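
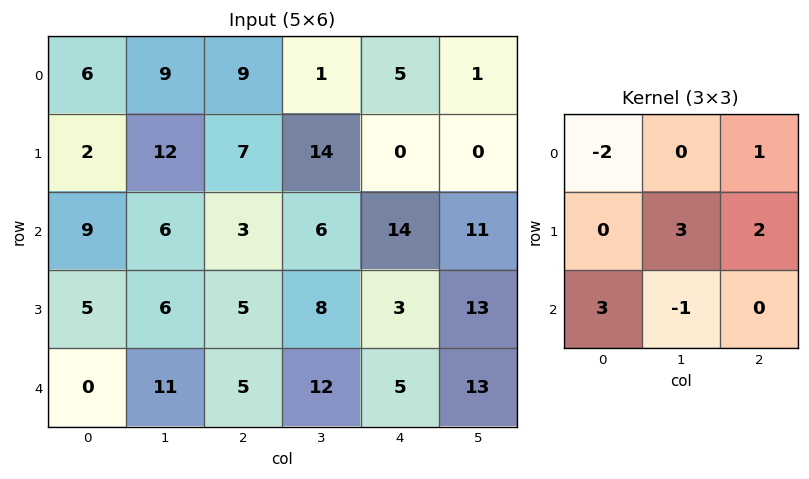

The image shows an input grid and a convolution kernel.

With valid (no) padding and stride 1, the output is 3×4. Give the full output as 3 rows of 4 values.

68 47 32 3
36 24 39 57
2 53 41 65

Output[0,0]: The receptive field on the input at this output position is [6 9 9 / 2 12 7 / 9 6 3]. Elementwise product with the kernel and sum: 6·-2 + 9·1 + 12·3 + 7·2 + 9·3 + 6·-1.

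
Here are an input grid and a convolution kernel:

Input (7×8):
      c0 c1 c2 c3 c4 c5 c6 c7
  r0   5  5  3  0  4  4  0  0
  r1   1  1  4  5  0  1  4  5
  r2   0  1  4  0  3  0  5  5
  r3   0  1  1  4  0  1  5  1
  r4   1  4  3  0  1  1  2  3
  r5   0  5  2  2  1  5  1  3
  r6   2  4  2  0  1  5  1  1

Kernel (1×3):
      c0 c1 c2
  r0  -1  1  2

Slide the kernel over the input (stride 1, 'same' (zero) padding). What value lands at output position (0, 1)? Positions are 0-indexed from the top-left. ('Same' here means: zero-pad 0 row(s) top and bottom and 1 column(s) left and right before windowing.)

The receptive field on the zero-padded input at this output position is [5 5 3]. Elementwise product with the kernel and sum: 5·-1 + 5·1 + 3·2.

6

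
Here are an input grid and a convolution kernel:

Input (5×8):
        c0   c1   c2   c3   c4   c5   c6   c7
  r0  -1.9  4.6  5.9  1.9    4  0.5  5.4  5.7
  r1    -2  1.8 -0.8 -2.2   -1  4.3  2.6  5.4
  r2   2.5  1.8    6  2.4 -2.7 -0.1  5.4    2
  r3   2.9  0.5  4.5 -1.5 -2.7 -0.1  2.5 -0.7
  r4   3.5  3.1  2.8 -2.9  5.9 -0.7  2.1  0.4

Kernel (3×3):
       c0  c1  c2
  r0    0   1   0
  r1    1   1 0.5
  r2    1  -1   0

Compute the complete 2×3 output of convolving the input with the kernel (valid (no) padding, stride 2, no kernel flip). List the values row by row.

4.7 2 2.5
7.85 9.75 4.95

Output[0,0]: The receptive field on the input at this output position is [-1.9 4.6 5.9 / -2 1.8 -0.8 / 2.5 1.8 6]. Elementwise product with the kernel and sum: 4.6·1 + -2·1 + 1.8·1 + -0.8·0.5 + 2.5·1 + 1.8·-1.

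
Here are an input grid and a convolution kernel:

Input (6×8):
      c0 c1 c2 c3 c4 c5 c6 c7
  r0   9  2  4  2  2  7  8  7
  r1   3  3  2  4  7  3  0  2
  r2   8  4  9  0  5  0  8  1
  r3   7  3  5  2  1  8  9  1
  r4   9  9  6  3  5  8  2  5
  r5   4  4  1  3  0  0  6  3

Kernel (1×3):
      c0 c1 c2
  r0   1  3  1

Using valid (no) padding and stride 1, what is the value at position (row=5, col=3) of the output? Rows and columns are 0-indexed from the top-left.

3

The receptive field on the input at this output position is [3 0 0]. Elementwise product with the kernel and sum: 3·1 + 0·3 + 0·1.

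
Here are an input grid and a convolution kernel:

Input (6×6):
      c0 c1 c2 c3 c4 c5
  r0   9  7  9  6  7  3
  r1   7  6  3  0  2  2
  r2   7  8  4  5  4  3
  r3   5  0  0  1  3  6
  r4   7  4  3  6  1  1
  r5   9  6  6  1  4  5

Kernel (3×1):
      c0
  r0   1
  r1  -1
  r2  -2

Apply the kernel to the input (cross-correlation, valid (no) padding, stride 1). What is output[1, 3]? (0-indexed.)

The receptive field on the input at this output position is [0 / 5 / 1]. Elementwise product with the kernel and sum: 0·1 + 5·-1 + 1·-2.

-7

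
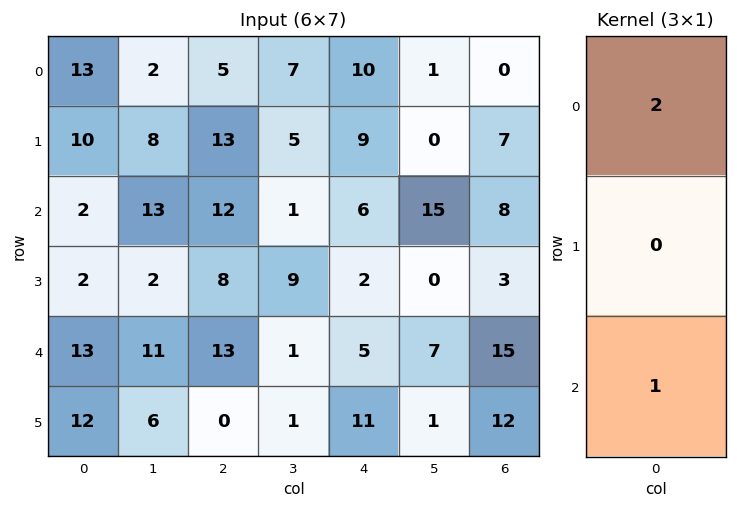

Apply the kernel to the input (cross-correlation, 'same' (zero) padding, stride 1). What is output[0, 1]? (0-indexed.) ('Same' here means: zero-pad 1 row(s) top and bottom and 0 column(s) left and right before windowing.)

The receptive field on the zero-padded input at this output position is [0 / 2 / 8]. Elementwise product with the kernel and sum: 0·2 + 8·1.

8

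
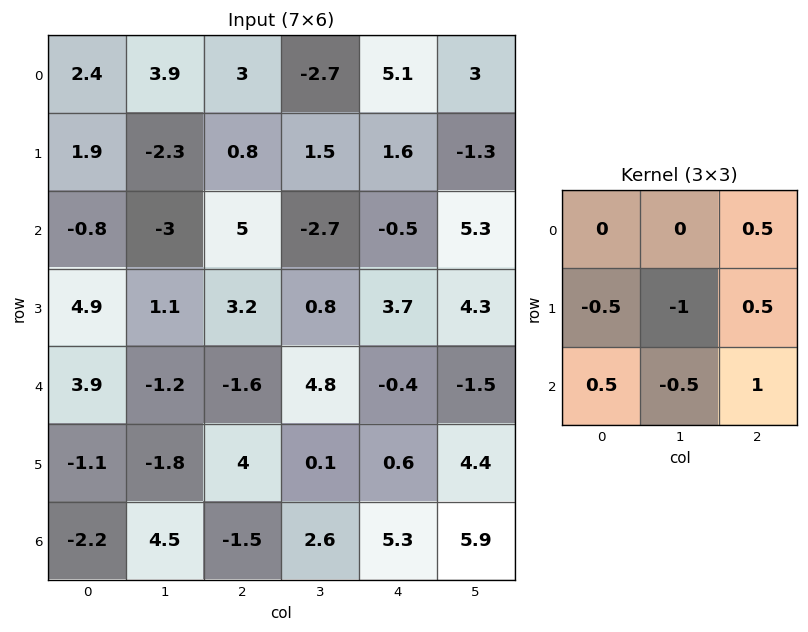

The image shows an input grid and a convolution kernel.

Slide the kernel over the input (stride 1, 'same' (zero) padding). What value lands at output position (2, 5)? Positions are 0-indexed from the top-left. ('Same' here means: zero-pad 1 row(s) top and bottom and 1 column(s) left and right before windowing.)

The receptive field on the zero-padded input at this output position is [1.6 -1.3 0 / -0.5 5.3 0 / 3.7 4.3 0]. Elementwise product with the kernel and sum: 0·0.5 + -0.5·-0.5 + 5.3·-1 + 0·0.5 + 3.7·0.5 + 4.3·-0.5 + 0·1.

-5.35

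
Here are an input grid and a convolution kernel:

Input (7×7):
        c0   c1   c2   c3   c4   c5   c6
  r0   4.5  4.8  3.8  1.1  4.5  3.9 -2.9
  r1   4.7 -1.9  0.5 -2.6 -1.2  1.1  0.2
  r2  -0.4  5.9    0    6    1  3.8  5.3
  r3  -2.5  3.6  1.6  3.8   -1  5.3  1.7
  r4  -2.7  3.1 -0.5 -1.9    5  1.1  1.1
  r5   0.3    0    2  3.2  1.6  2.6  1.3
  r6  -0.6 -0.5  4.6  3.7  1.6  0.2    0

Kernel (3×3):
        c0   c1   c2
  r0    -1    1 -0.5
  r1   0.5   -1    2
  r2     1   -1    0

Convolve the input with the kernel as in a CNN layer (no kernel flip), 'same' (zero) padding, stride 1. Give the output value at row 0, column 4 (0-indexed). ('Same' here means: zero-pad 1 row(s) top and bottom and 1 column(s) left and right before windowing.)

2.45

The receptive field on the zero-padded input at this output position is [0 0 0 / 1.1 4.5 3.9 / -2.6 -1.2 1.1]. Elementwise product with the kernel and sum: 0·-1 + 0·1 + 0·-0.5 + 1.1·0.5 + 4.5·-1 + 3.9·2 + -2.6·1 + -1.2·-1.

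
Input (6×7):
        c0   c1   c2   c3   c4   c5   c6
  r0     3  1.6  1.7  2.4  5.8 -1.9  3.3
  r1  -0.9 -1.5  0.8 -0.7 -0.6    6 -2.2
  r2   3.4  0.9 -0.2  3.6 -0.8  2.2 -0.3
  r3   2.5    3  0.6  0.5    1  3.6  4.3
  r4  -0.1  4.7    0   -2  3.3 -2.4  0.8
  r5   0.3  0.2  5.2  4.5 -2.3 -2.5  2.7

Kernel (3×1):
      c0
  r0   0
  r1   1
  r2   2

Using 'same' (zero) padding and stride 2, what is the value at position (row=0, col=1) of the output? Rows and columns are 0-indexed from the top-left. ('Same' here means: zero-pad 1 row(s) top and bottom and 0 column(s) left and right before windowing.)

3.3

The receptive field on the zero-padded input at this output position is [0 / 1.7 / 0.8]. Elementwise product with the kernel and sum: 1.7·1 + 0.8·2.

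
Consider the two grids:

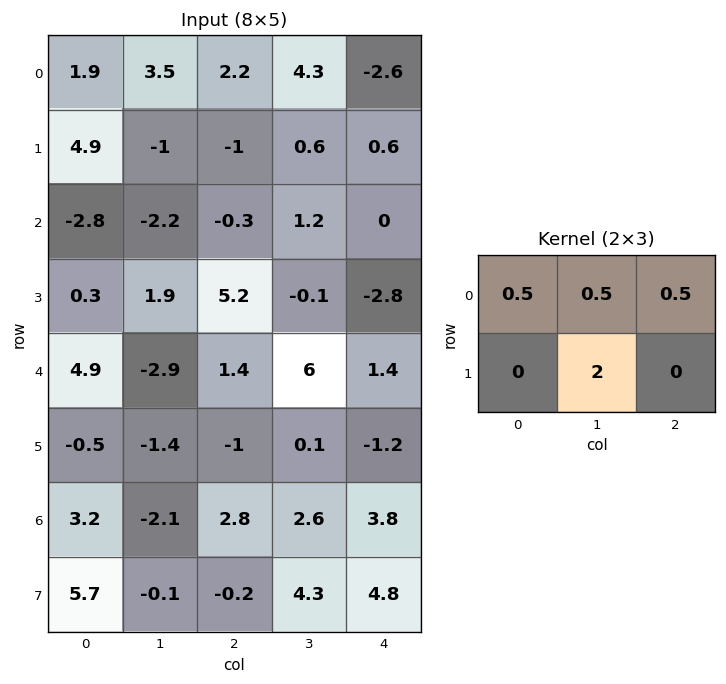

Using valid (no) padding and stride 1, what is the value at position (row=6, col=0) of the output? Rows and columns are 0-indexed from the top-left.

The receptive field on the input at this output position is [3.2 -2.1 2.8 / 5.7 -0.1 -0.2]. Elementwise product with the kernel and sum: 3.2·0.5 + -2.1·0.5 + 2.8·0.5 + -0.1·2.

1.75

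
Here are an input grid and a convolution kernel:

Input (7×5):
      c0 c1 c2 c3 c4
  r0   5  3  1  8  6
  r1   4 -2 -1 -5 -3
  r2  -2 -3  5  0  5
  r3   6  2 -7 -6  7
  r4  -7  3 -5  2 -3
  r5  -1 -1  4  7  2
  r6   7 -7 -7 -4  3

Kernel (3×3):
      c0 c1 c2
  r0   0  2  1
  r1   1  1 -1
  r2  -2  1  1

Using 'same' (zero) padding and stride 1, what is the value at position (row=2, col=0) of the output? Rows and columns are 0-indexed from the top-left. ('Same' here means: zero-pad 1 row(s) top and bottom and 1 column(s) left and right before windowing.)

The receptive field on the zero-padded input at this output position is [0 4 -2 / 0 -2 -3 / 0 6 2]. Elementwise product with the kernel and sum: 4·2 + -2·1 + 0·1 + -2·1 + -3·-1 + 0·-2 + 6·1 + 2·1.

15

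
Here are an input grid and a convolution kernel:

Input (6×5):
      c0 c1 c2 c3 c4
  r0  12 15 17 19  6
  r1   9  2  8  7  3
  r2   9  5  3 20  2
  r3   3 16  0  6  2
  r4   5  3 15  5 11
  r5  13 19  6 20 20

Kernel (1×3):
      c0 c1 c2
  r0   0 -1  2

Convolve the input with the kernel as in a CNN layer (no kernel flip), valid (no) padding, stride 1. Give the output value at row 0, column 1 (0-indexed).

21

The receptive field on the input at this output position is [15 17 19]. Elementwise product with the kernel and sum: 17·-1 + 19·2.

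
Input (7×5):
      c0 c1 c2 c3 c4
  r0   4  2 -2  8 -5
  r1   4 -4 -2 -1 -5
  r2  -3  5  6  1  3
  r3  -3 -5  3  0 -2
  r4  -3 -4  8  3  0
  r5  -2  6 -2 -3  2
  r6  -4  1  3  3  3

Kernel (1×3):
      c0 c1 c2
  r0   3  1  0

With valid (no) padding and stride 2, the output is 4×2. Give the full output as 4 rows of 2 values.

14 2
-4 19
-13 27
-11 12

Output[0,0]: The receptive field on the input at this output position is [4 2 -2]. Elementwise product with the kernel and sum: 4·3 + 2·1.
Output[0,1]: The receptive field on the input at this output position is [-2 8 -5]. Elementwise product with the kernel and sum: -2·3 + 8·1.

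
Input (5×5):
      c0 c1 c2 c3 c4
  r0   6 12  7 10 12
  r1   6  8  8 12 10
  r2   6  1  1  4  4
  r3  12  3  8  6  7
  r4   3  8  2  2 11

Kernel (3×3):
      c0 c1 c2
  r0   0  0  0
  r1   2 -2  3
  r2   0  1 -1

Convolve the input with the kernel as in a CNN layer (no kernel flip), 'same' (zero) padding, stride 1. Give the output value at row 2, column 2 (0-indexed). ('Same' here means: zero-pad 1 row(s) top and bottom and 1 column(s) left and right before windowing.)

The receptive field on the zero-padded input at this output position is [8 8 12 / 1 1 4 / 3 8 6]. Elementwise product with the kernel and sum: 1·2 + 1·-2 + 4·3 + 8·1 + 6·-1.

14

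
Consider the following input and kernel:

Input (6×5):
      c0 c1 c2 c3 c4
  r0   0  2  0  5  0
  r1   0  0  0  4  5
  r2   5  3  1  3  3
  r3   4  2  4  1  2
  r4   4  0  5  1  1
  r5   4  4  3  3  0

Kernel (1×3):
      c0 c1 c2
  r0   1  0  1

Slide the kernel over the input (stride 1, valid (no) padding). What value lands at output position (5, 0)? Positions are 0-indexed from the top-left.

7

The receptive field on the input at this output position is [4 4 3]. Elementwise product with the kernel and sum: 4·1 + 3·1.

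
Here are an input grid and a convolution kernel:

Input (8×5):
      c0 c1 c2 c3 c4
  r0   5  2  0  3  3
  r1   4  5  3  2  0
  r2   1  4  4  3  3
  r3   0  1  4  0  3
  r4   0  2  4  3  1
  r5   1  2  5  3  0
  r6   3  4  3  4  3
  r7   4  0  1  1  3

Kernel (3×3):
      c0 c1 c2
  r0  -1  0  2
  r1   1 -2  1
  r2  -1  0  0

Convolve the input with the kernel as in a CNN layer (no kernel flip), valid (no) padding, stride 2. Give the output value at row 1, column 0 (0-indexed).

9

The receptive field on the input at this output position is [1 4 4 / 0 1 4 / 0 2 4]. Elementwise product with the kernel and sum: 1·-1 + 4·2 + 0·1 + 1·-2 + 4·1 + 0·-1.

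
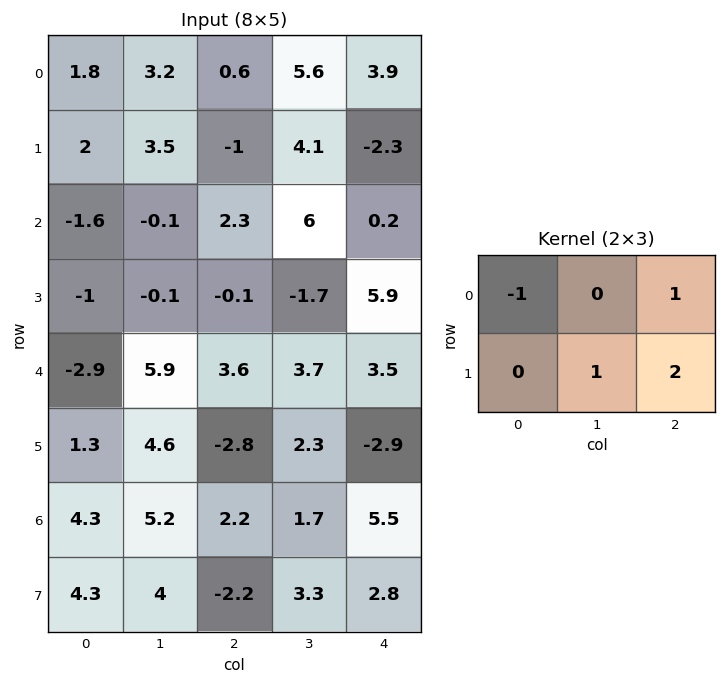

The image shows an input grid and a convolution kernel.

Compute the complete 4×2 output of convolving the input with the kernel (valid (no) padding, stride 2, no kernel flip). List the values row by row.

Output[0,0]: The receptive field on the input at this output position is [1.8 3.2 0.6 / 2 3.5 -1]. Elementwise product with the kernel and sum: 1.8·-1 + 0.6·1 + 3.5·1 + -1·2.

0.3 2.8
3.6 8
5.5 -3.6
-2.5 12.2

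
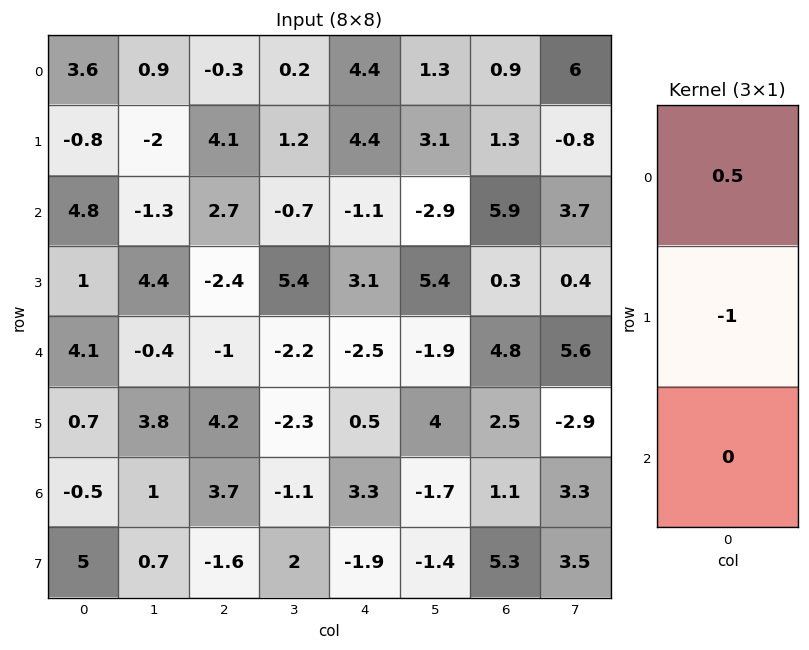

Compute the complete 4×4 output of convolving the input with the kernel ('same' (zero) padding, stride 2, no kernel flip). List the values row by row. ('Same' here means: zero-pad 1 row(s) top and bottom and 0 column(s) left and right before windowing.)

-3.6 0.3 -4.4 -0.9
-5.2 -0.65 3.3 -5.25
-3.6 -0.2 4.05 -4.65
0.85 -1.6 -3.05 0.15

Output[0,0]: The receptive field on the zero-padded input at this output position is [0 / 3.6 / -0.8]. Elementwise product with the kernel and sum: 0·0.5 + 3.6·-1.
Output[0,1]: The receptive field on the zero-padded input at this output position is [0 / -0.3 / 4.1]. Elementwise product with the kernel and sum: 0·0.5 + -0.3·-1.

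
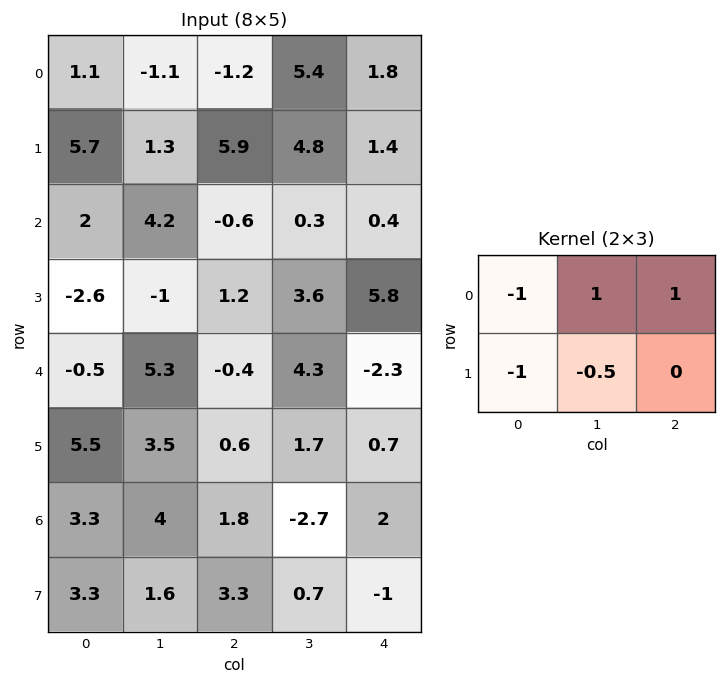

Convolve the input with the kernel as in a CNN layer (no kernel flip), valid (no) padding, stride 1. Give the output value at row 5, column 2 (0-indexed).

The receptive field on the input at this output position is [0.6 1.7 0.7 / 1.8 -2.7 2]. Elementwise product with the kernel and sum: 0.6·-1 + 1.7·1 + 0.7·1 + 1.8·-1 + -2.7·-0.5.

1.35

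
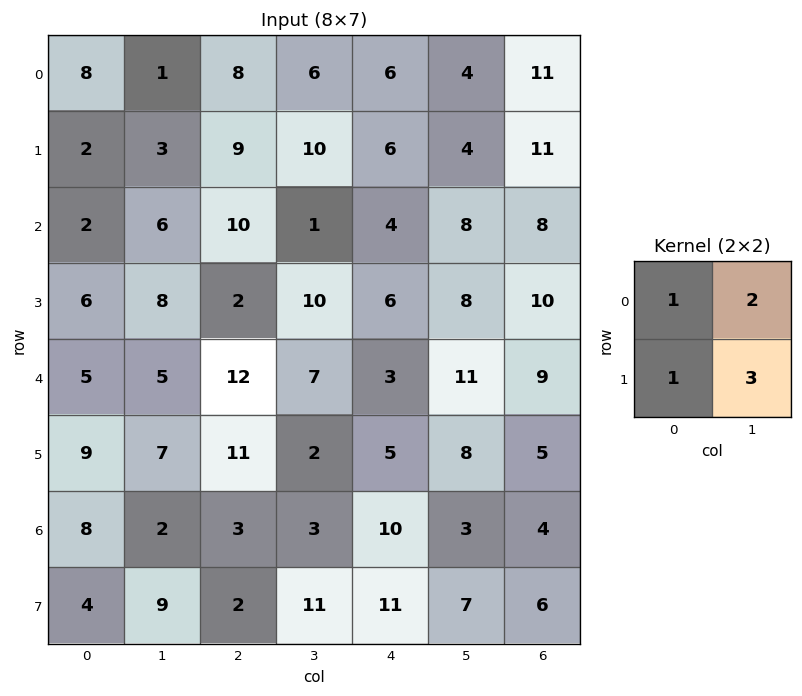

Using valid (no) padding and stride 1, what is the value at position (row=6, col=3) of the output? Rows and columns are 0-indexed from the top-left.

The receptive field on the input at this output position is [3 10 / 11 11]. Elementwise product with the kernel and sum: 3·1 + 10·2 + 11·1 + 11·3.

67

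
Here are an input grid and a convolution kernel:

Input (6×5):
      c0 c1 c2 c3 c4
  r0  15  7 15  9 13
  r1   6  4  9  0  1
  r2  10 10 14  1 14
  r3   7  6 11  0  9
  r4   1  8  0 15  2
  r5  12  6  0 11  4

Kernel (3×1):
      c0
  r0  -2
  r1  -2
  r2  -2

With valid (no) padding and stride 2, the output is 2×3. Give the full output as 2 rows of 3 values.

-62 -76 -56
-36 -50 -50

Output[0,0]: The receptive field on the input at this output position is [15 / 6 / 10]. Elementwise product with the kernel and sum: 15·-2 + 6·-2 + 10·-2.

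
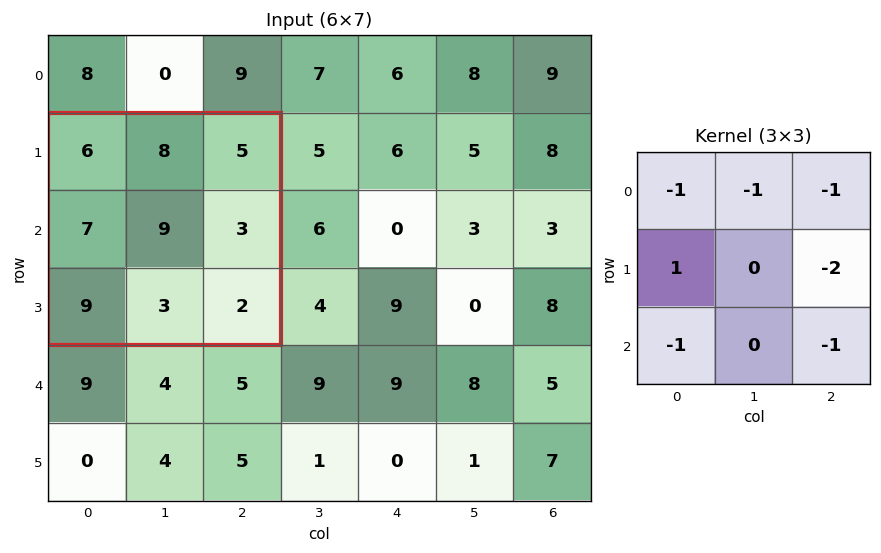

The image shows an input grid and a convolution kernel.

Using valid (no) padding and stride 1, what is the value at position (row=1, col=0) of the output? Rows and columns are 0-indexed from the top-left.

-29

The receptive field on the input at this output position is [6 8 5 / 7 9 3 / 9 3 2]. Elementwise product with the kernel and sum: 6·-1 + 8·-1 + 5·-1 + 7·1 + 3·-2 + 9·-1 + 2·-1.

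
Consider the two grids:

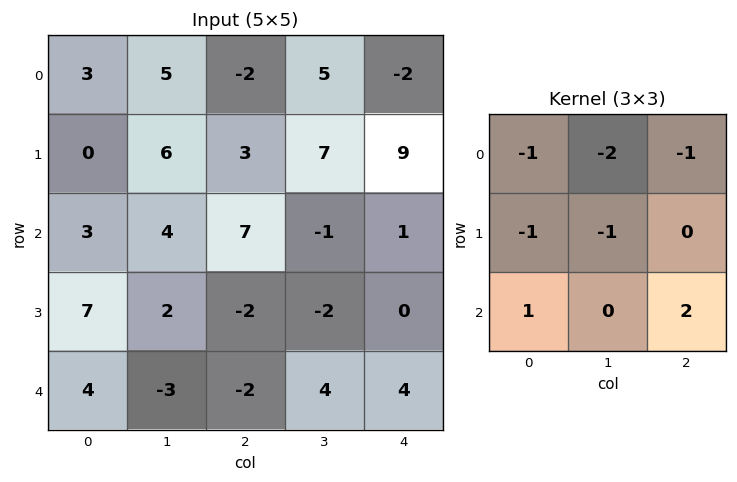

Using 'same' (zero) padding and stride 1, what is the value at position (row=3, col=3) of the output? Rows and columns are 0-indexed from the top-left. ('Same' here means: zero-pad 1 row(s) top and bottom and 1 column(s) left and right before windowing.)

The receptive field on the zero-padded input at this output position is [7 -1 1 / -2 -2 0 / -2 4 4]. Elementwise product with the kernel and sum: 7·-1 + -1·-2 + 1·-1 + -2·-1 + -2·-1 + -2·1 + 4·2.

4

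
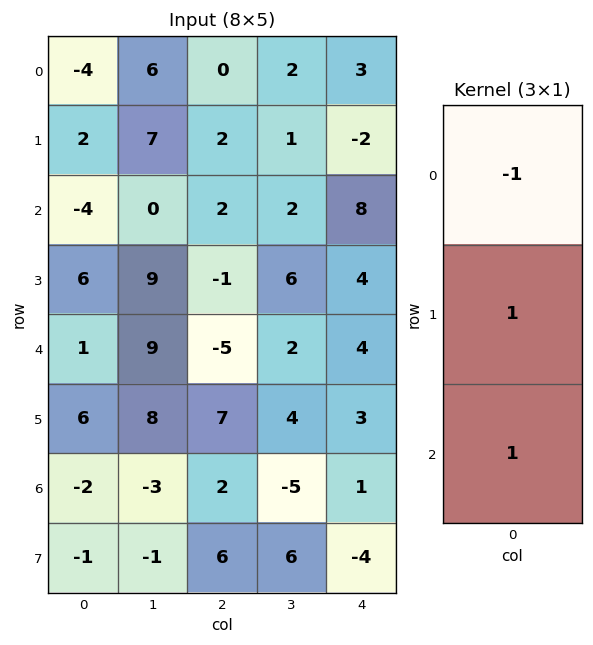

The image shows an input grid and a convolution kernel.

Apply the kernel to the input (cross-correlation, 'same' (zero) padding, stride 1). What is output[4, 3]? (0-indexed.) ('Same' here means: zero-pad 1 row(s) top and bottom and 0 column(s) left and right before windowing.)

The receptive field on the zero-padded input at this output position is [6 / 2 / 4]. Elementwise product with the kernel and sum: 6·-1 + 2·1 + 4·1.

0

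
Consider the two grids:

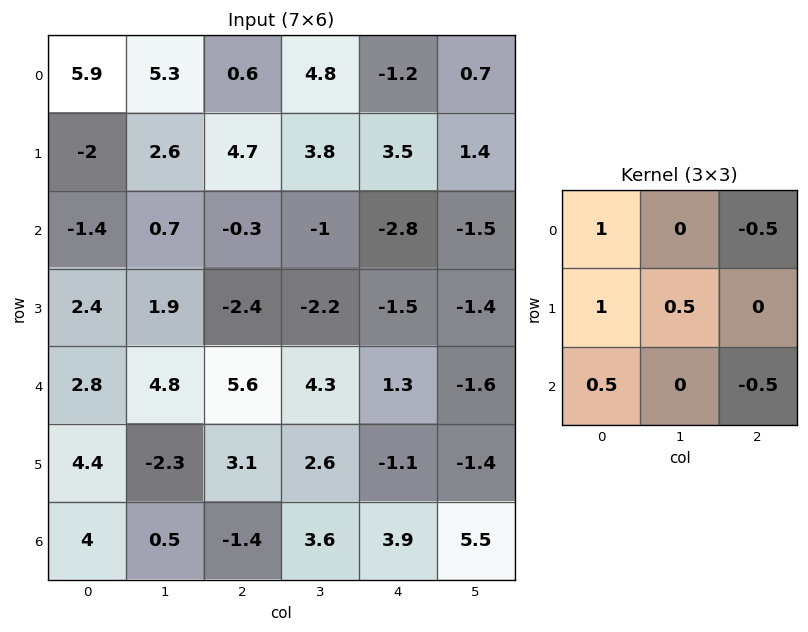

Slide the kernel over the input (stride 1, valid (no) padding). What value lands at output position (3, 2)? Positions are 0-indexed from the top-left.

8.2

The receptive field on the input at this output position is [-2.4 -2.2 -1.5 / 5.6 4.3 1.3 / 3.1 2.6 -1.1]. Elementwise product with the kernel and sum: -2.4·1 + -1.5·-0.5 + 5.6·1 + 4.3·0.5 + 3.1·0.5 + -1.1·-0.5.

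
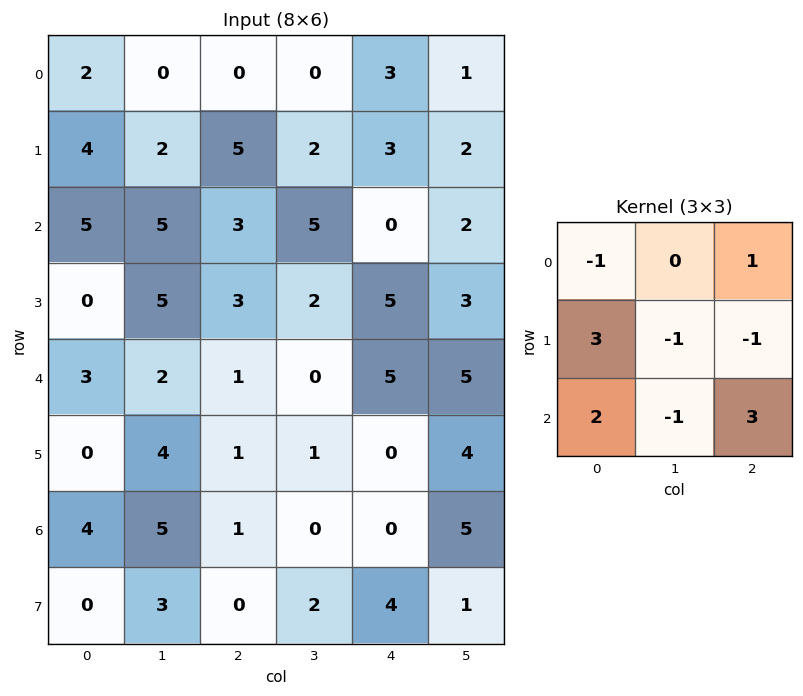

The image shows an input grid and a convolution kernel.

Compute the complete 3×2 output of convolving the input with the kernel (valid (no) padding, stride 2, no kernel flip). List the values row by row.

Output[0,0]: The receptive field on the input at this output position is [2 0 0 / 4 2 5 / 5 5 3]. Elementwise product with the kernel and sum: 2·-1 + 0·1 + 4·3 + 2·-1 + 5·-1 + 5·2 + 5·-1 + 3·3.

17 14
-3 16
-1 8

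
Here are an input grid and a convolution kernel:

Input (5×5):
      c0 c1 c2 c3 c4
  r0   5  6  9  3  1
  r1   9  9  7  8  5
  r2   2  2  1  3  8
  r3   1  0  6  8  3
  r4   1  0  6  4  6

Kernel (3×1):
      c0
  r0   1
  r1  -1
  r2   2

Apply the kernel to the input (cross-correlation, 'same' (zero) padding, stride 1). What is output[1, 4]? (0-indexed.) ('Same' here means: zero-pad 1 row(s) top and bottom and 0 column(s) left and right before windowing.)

The receptive field on the zero-padded input at this output position is [1 / 5 / 8]. Elementwise product with the kernel and sum: 1·1 + 5·-1 + 8·2.

12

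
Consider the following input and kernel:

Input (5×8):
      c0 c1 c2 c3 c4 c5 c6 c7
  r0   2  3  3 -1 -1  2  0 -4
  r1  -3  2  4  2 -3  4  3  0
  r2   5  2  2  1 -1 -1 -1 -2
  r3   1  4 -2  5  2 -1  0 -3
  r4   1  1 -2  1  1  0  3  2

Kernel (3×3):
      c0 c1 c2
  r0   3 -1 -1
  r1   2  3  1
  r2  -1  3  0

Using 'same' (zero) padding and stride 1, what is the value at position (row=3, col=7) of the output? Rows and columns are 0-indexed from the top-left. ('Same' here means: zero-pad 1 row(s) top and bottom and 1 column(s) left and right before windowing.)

The receptive field on the zero-padded input at this output position is [-1 -2 0 / 0 -3 0 / 3 2 0]. Elementwise product with the kernel and sum: -1·3 + -2·-1 + 0·-1 + 0·2 + -3·3 + 0·1 + 3·-1 + 2·3.

-7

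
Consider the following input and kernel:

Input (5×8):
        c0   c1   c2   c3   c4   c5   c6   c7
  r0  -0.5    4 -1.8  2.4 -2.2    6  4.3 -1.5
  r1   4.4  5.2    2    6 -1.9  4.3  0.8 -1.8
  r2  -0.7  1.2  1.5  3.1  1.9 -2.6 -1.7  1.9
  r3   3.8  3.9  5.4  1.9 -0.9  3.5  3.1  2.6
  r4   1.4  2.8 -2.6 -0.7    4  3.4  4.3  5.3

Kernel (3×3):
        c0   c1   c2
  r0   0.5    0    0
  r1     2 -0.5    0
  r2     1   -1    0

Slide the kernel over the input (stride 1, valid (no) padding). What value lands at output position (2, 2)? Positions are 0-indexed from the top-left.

8.7

The receptive field on the input at this output position is [1.5 3.1 1.9 / 5.4 1.9 -0.9 / -2.6 -0.7 4]. Elementwise product with the kernel and sum: 1.5·0.5 + 5.4·2 + 1.9·-0.5 + -2.6·1 + -0.7·-1.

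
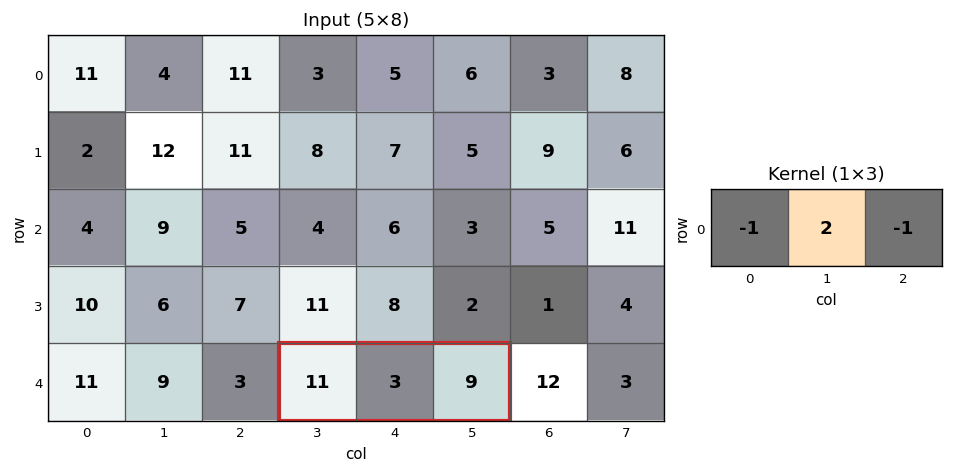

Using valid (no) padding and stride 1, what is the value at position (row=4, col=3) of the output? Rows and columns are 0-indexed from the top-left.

-14

The receptive field on the input at this output position is [11 3 9]. Elementwise product with the kernel and sum: 11·-1 + 3·2 + 9·-1.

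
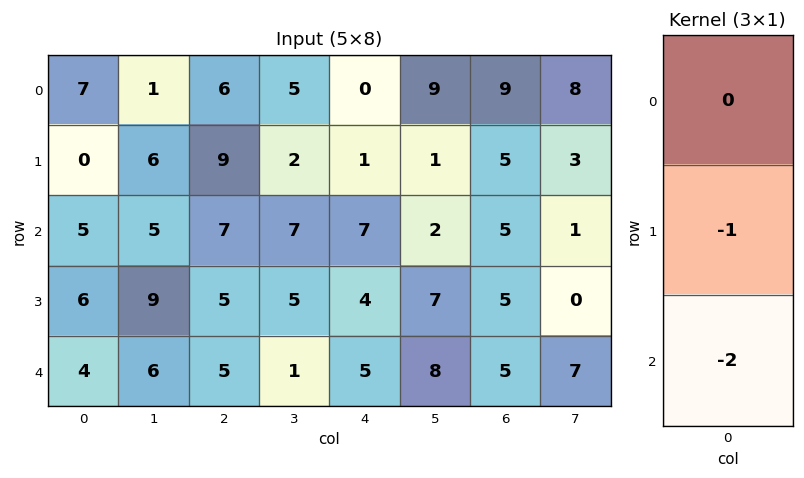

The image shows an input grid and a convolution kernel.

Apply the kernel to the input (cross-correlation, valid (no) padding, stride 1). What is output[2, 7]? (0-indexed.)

The receptive field on the input at this output position is [1 / 0 / 7]. Elementwise product with the kernel and sum: 0·-1 + 7·-2.

-14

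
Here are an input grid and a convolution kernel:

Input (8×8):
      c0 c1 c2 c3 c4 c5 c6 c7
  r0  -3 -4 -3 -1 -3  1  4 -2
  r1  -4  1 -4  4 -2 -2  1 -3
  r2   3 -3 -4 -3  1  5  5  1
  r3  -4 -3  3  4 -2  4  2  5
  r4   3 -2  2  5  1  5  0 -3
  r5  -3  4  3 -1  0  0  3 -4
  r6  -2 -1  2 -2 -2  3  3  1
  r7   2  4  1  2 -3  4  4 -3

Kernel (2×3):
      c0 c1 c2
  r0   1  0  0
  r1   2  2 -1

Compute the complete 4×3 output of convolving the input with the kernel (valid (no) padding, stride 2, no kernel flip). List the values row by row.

Output[0,0]: The receptive field on the input at this output position is [-3 -4 -3 / -4 1 -4]. Elementwise product with the kernel and sum: -3·1 + -4·2 + 1·2 + -4·-1.

-5 -1 -12
-14 12 3
2 6 -2
9 11 -4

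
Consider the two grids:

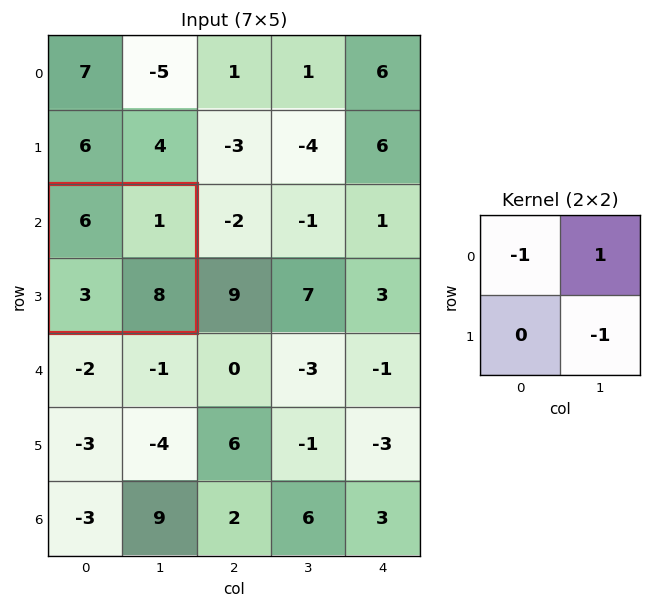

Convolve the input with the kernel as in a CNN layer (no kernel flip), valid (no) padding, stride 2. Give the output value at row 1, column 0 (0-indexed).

-13

The receptive field on the input at this output position is [6 1 / 3 8]. Elementwise product with the kernel and sum: 6·-1 + 1·1 + 8·-1.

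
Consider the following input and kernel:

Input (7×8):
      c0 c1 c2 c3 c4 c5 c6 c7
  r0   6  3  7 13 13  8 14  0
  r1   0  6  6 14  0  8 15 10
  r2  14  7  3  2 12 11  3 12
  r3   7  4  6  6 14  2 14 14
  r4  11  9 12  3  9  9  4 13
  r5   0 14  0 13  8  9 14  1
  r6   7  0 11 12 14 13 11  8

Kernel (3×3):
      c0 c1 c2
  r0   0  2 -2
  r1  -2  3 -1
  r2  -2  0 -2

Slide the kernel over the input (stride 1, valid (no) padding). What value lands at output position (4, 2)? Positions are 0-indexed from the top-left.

The receptive field on the input at this output position is [12 3 9 / 0 13 8 / 11 12 14]. Elementwise product with the kernel and sum: 3·2 + 9·-2 + 0·-2 + 13·3 + 8·-1 + 11·-2 + 14·-2.

-31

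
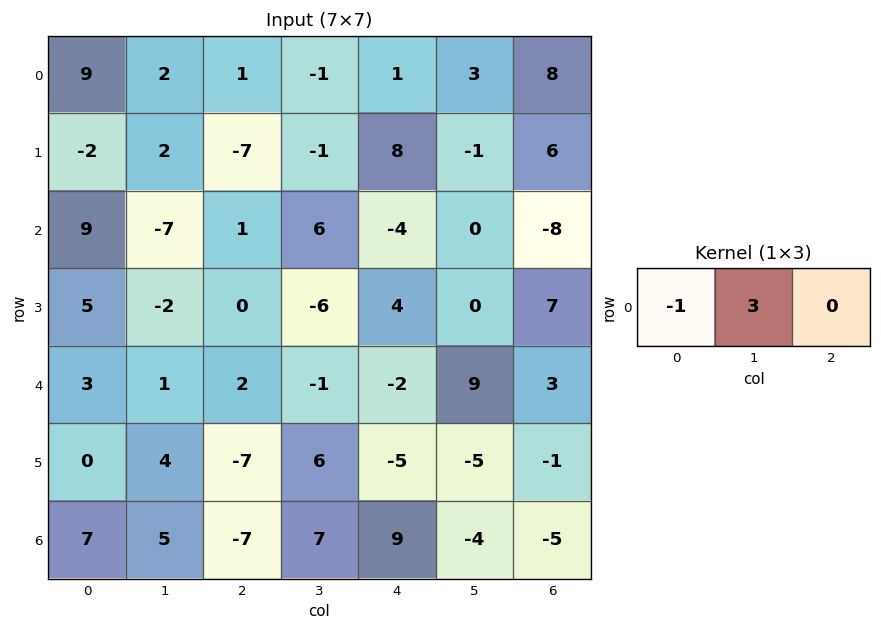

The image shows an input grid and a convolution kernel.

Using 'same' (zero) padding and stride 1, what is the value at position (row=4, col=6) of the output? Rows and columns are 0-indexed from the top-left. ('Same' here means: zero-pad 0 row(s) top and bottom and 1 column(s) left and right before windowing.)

0

The receptive field on the zero-padded input at this output position is [9 3 0]. Elementwise product with the kernel and sum: 9·-1 + 3·3.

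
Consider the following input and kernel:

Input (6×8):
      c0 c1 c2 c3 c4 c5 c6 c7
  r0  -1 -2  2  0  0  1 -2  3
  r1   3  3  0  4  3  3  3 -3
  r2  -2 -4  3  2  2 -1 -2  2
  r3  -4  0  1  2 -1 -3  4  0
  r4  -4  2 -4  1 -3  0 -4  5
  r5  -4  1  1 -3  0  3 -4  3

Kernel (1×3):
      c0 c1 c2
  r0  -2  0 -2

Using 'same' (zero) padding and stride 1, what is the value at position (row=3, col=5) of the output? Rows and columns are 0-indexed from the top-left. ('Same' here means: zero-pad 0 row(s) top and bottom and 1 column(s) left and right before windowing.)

-6

The receptive field on the zero-padded input at this output position is [-1 -3 4]. Elementwise product with the kernel and sum: -1·-2 + 4·-2.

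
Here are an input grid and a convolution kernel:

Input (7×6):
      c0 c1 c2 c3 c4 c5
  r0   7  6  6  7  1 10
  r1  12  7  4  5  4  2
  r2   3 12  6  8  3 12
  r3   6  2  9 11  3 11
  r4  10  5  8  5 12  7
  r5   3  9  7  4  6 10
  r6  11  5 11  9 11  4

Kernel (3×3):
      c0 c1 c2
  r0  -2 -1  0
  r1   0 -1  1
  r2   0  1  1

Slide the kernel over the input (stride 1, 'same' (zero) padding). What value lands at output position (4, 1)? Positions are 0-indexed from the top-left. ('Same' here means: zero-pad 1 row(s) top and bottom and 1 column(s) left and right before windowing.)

5

The receptive field on the zero-padded input at this output position is [6 2 9 / 10 5 8 / 3 9 7]. Elementwise product with the kernel and sum: 6·-2 + 2·-1 + 5·-1 + 8·1 + 9·1 + 7·1.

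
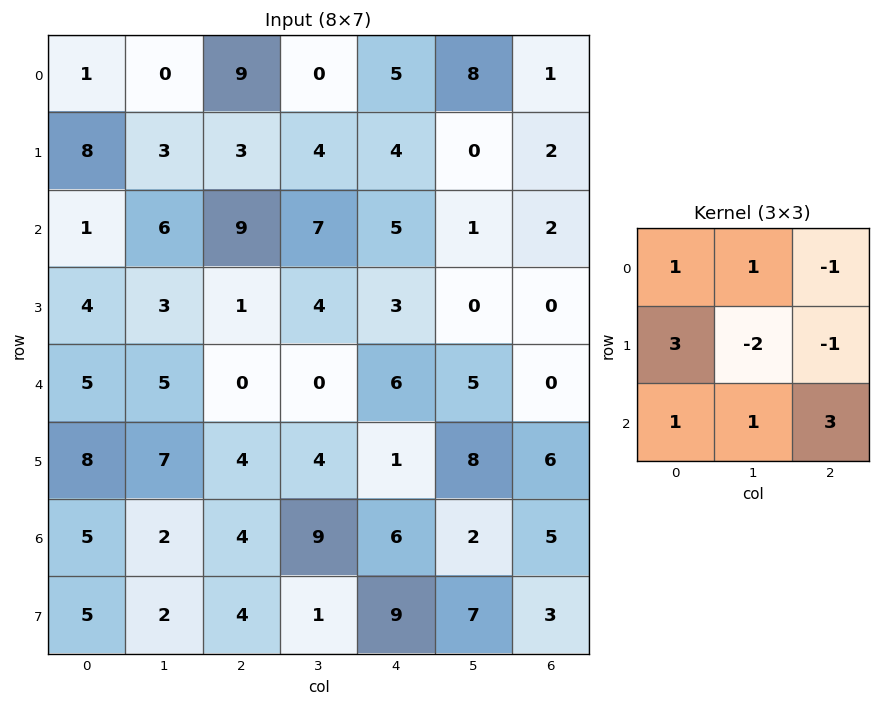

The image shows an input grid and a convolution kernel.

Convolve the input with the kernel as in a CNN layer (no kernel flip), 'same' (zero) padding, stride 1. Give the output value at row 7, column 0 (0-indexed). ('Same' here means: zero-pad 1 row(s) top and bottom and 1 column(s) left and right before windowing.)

The receptive field on the zero-padded input at this output position is [0 5 2 / 0 5 2 / 0 0 0]. Elementwise product with the kernel and sum: 0·1 + 5·1 + 2·-1 + 0·3 + 5·-2 + 2·-1 + 0·1 + 0·1 + 0·3.

-9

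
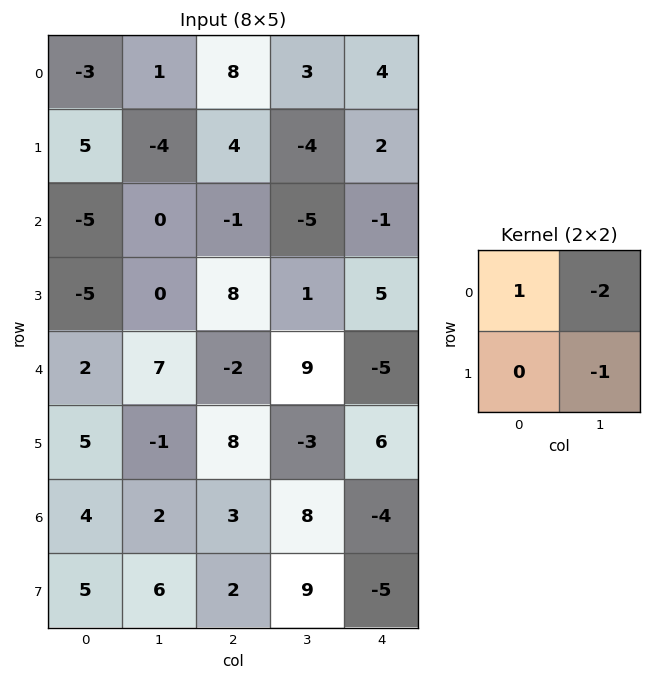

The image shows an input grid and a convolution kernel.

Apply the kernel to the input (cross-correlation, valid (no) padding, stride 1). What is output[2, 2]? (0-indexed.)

8

The receptive field on the input at this output position is [-1 -5 / 8 1]. Elementwise product with the kernel and sum: -1·1 + -5·-2 + 1·-1.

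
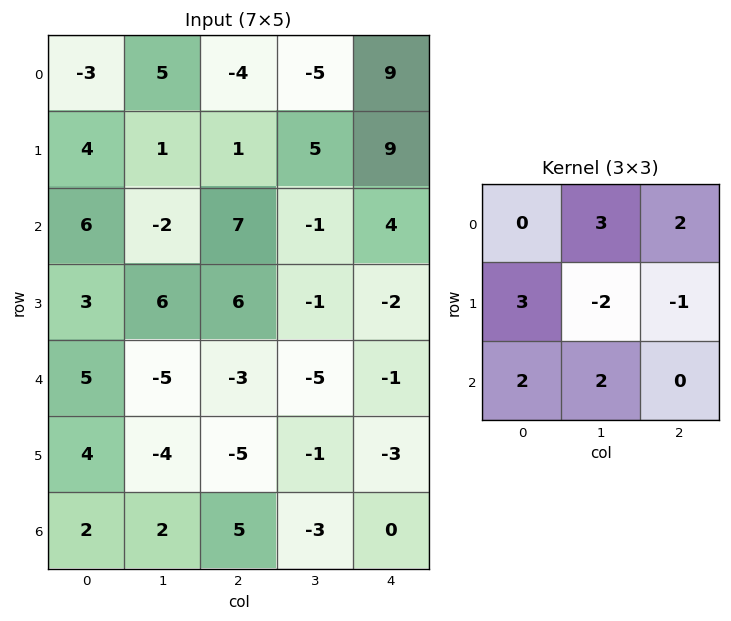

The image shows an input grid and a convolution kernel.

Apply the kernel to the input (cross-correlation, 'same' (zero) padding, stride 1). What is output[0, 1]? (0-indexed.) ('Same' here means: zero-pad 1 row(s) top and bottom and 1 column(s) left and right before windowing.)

-5

The receptive field on the zero-padded input at this output position is [0 0 0 / -3 5 -4 / 4 1 1]. Elementwise product with the kernel and sum: 0·3 + 0·2 + -3·3 + 5·-2 + -4·-1 + 4·2 + 1·2.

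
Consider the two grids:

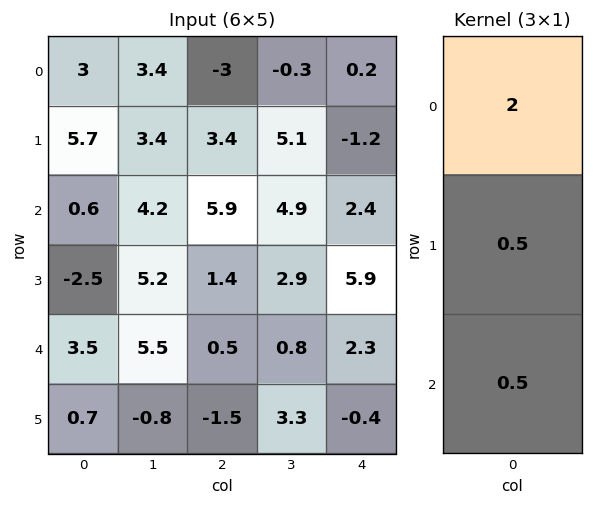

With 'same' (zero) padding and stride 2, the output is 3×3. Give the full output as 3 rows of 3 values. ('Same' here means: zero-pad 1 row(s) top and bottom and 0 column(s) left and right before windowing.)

4.35 0.2 -0.5
10.45 10.45 1.75
-2.9 2.3 12.75

Output[0,0]: The receptive field on the zero-padded input at this output position is [0 / 3 / 5.7]. Elementwise product with the kernel and sum: 0·2 + 3·0.5 + 5.7·0.5.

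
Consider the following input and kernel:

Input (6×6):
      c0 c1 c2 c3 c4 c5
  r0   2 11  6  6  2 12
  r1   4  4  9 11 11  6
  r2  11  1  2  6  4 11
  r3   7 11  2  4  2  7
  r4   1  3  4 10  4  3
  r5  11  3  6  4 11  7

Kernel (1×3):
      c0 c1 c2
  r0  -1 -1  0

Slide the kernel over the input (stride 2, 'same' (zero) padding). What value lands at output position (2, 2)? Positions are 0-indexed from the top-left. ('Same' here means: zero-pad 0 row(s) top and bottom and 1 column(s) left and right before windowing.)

The receptive field on the zero-padded input at this output position is [10 4 3]. Elementwise product with the kernel and sum: 10·-1 + 4·-1.

-14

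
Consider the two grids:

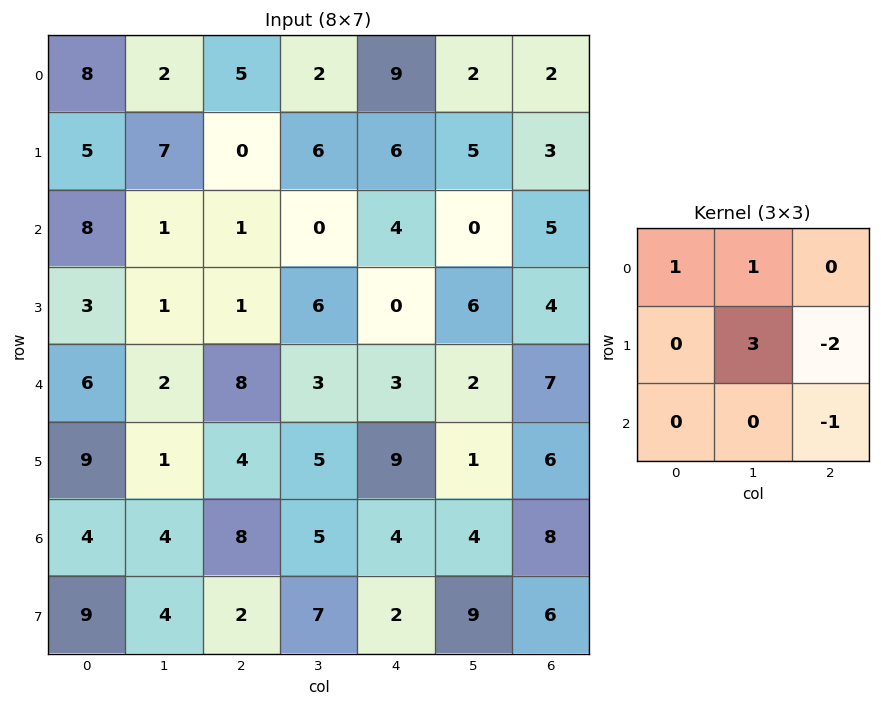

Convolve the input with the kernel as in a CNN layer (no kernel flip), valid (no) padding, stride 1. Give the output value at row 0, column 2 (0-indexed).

9

The receptive field on the input at this output position is [5 2 9 / 0 6 6 / 1 0 4]. Elementwise product with the kernel and sum: 5·1 + 2·1 + 6·3 + 6·-2 + 4·-1.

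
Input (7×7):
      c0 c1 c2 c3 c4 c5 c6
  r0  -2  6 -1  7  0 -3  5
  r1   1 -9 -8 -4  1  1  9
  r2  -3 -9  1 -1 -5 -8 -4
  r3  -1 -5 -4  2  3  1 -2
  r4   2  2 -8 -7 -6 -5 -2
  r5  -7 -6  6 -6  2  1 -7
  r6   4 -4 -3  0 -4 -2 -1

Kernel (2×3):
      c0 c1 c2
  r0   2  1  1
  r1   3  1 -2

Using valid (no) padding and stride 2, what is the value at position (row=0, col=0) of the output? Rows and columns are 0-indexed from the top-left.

11

The receptive field on the input at this output position is [-2 6 -1 / 1 -9 -8]. Elementwise product with the kernel and sum: -2·2 + 6·1 + -1·1 + 1·3 + -9·1 + -8·-2.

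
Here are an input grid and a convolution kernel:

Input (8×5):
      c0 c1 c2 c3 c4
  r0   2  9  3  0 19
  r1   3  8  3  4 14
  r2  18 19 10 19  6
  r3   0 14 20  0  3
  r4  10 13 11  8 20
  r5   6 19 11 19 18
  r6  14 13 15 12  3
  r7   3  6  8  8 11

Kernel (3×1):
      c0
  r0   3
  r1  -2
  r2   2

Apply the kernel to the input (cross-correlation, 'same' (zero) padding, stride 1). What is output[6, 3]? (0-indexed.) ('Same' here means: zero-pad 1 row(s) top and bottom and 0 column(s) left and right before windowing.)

The receptive field on the zero-padded input at this output position is [19 / 12 / 8]. Elementwise product with the kernel and sum: 19·3 + 12·-2 + 8·2.

49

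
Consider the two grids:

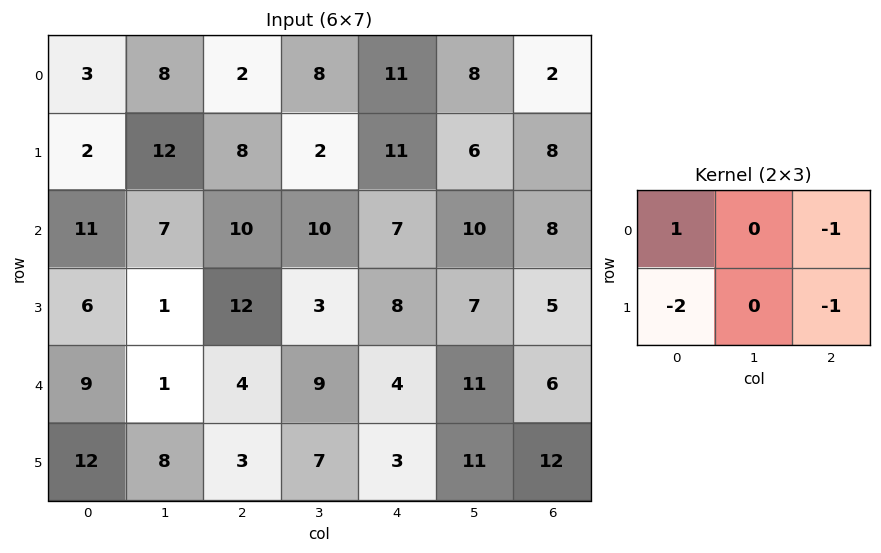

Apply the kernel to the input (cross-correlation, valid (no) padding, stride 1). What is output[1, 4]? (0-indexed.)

The receptive field on the input at this output position is [11 6 8 / 7 10 8]. Elementwise product with the kernel and sum: 11·1 + 8·-1 + 7·-2 + 8·-1.

-19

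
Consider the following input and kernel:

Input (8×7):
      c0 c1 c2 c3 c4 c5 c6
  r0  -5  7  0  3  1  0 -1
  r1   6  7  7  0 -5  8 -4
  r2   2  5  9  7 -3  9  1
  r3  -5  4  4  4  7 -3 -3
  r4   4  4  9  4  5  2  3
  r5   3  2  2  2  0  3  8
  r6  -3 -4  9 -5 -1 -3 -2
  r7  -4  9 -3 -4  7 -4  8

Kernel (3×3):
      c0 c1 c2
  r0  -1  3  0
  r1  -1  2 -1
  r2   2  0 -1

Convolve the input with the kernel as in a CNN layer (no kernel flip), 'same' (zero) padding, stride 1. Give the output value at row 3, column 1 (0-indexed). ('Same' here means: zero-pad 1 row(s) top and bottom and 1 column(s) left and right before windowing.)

21

The receptive field on the zero-padded input at this output position is [2 5 9 / -5 4 4 / 4 4 9]. Elementwise product with the kernel and sum: 2·-1 + 5·3 + -5·-1 + 4·2 + 4·-1 + 4·2 + 9·-1.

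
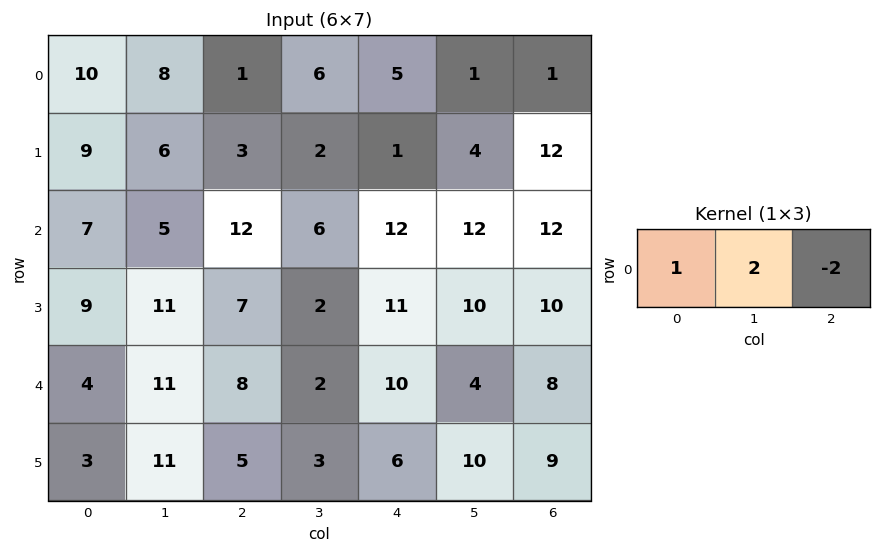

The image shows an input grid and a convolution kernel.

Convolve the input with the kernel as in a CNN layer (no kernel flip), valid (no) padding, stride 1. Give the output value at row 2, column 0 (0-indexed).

-7

The receptive field on the input at this output position is [7 5 12]. Elementwise product with the kernel and sum: 7·1 + 5·2 + 12·-2.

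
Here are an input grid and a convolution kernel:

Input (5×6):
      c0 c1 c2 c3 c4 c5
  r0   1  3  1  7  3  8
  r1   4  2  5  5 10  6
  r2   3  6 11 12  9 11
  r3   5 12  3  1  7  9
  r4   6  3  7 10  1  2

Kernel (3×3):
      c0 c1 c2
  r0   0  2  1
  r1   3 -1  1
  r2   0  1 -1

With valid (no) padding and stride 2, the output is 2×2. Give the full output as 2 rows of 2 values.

17 40
25 57

Output[0,0]: The receptive field on the input at this output position is [1 3 1 / 4 2 5 / 3 6 11]. Elementwise product with the kernel and sum: 3·2 + 1·1 + 4·3 + 2·-1 + 5·1 + 6·1 + 11·-1.
Output[0,1]: The receptive field on the input at this output position is [1 7 3 / 5 5 10 / 11 12 9]. Elementwise product with the kernel and sum: 7·2 + 3·1 + 5·3 + 5·-1 + 10·1 + 12·1 + 9·-1.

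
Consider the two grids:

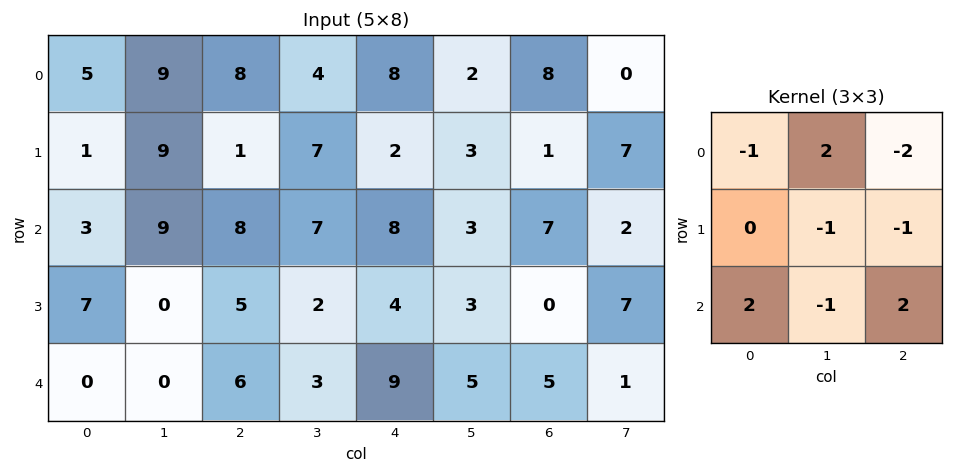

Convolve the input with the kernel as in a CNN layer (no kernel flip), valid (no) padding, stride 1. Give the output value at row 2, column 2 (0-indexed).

11

The receptive field on the input at this output position is [8 7 8 / 5 2 4 / 6 3 9]. Elementwise product with the kernel and sum: 8·-1 + 7·2 + 8·-2 + 2·-1 + 4·-1 + 6·2 + 3·-1 + 9·2.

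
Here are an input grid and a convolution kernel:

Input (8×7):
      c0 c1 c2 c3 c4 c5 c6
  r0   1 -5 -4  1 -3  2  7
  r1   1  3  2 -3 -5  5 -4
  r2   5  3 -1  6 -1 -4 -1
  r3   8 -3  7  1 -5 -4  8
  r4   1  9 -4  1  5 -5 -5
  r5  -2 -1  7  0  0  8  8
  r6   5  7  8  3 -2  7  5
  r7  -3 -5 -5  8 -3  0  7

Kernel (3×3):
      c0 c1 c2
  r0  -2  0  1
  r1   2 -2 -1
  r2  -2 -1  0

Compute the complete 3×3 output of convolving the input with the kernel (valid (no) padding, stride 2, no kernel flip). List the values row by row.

Output[0,0]: The receptive field on the input at this output position is [1 -5 -4 / 1 3 2 / 5 3 -1]. Elementwise product with the kernel and sum: 1·-2 + -4·1 + 1·2 + 3·-2 + 2·-1 + 5·-2 + 3·-1.
Output[0,1]: The receptive field on the input at this output position is [-4 1 -3 / 2 -3 -5 / -1 6 -1]. Elementwise product with the kernel and sum: -4·-2 + -3·1 + 2·2 + -3·-2 + -5·-1 + -1·-2 + 6·-1.

-25 16 3
-7 25 -14
-32 8 -42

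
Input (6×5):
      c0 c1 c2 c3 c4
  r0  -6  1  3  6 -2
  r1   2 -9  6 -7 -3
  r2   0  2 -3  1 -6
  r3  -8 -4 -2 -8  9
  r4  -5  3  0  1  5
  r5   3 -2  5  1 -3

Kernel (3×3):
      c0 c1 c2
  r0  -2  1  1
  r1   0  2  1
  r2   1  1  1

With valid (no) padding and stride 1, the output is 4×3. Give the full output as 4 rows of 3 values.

3 12 -27
-20 -2 -27
-13 -14 0
22 3 15

Output[0,0]: The receptive field on the input at this output position is [-6 1 3 / 2 -9 6 / 0 2 -3]. Elementwise product with the kernel and sum: -6·-2 + 1·1 + 3·1 + -9·2 + 6·1 + 0·1 + 2·1 + -3·1.
Output[0,1]: The receptive field on the input at this output position is [1 3 6 / -9 6 -7 / 2 -3 1]. Elementwise product with the kernel and sum: 1·-2 + 3·1 + 6·1 + 6·2 + -7·1 + 2·1 + -3·1 + 1·1.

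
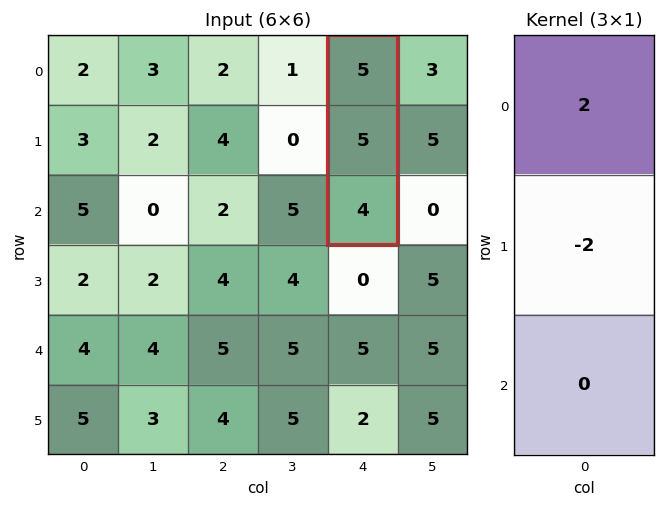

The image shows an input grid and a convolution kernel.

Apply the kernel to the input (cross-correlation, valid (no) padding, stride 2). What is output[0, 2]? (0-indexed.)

The receptive field on the input at this output position is [5 / 5 / 4]. Elementwise product with the kernel and sum: 5·2 + 5·-2.

0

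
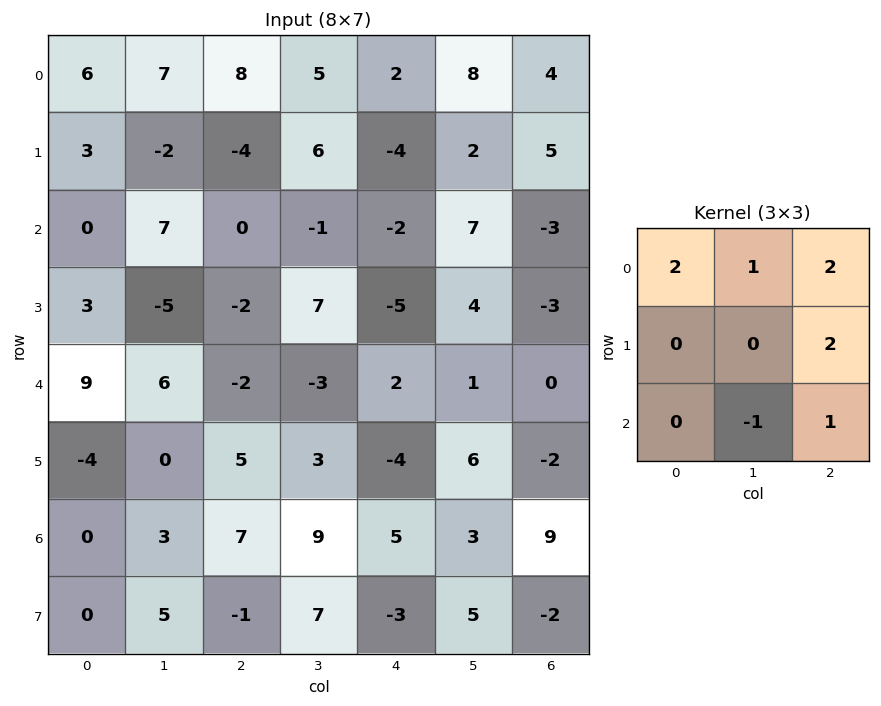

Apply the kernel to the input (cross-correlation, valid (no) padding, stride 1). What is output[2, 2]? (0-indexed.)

-10

The receptive field on the input at this output position is [0 -1 -2 / -2 7 -5 / -2 -3 2]. Elementwise product with the kernel and sum: 0·2 + -1·1 + -2·2 + -5·2 + -3·-1 + 2·1.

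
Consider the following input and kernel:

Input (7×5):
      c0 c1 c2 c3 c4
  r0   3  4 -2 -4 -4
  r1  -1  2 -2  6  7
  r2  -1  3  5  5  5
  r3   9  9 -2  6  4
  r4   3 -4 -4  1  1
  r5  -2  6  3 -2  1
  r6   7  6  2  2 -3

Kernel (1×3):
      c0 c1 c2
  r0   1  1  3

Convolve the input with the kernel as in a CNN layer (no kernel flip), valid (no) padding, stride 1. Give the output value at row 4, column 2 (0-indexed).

The receptive field on the input at this output position is [-4 1 1]. Elementwise product with the kernel and sum: -4·1 + 1·1 + 1·3.

0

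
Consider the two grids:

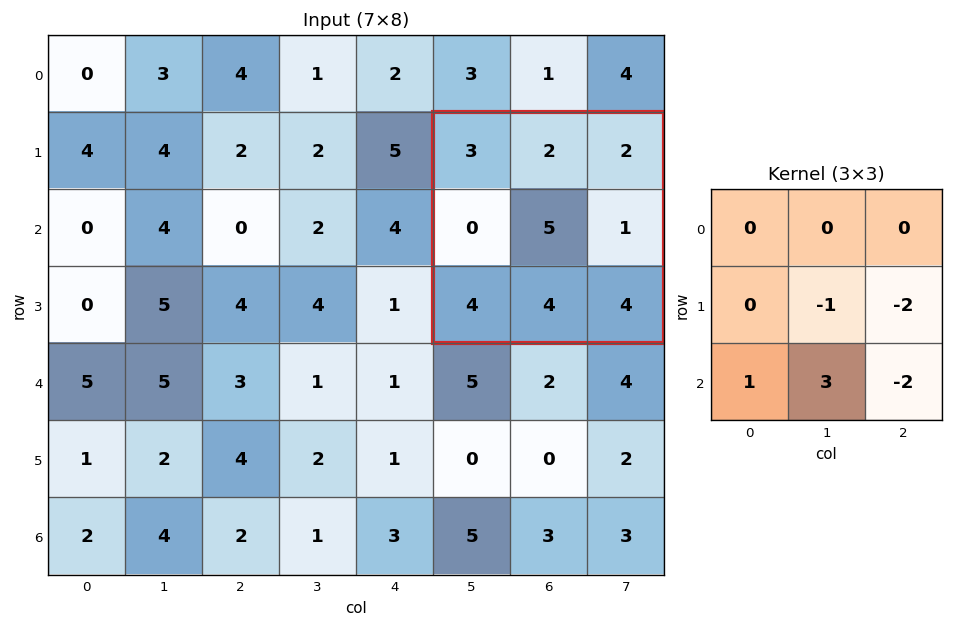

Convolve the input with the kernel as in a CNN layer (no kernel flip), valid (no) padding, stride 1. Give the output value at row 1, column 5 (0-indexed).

The receptive field on the input at this output position is [3 2 2 / 0 5 1 / 4 4 4]. Elementwise product with the kernel and sum: 5·-1 + 1·-2 + 4·1 + 4·3 + 4·-2.

1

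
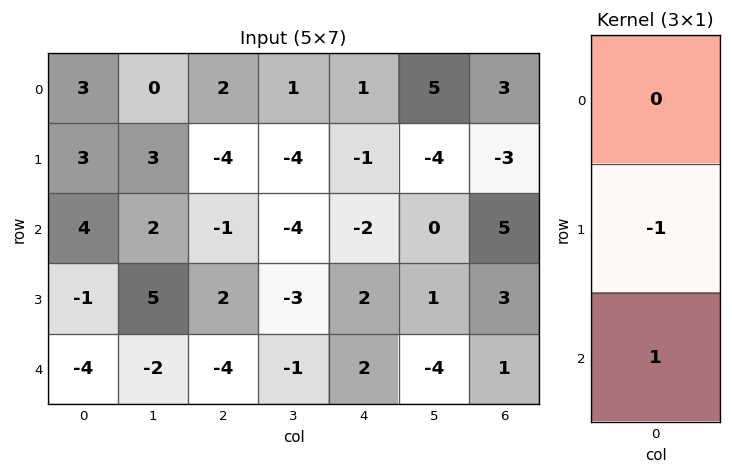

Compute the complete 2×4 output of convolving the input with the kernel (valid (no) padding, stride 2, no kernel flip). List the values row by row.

Output[0,0]: The receptive field on the input at this output position is [3 / 3 / 4]. Elementwise product with the kernel and sum: 3·-1 + 4·1.

1 3 -1 8
-3 -6 0 -2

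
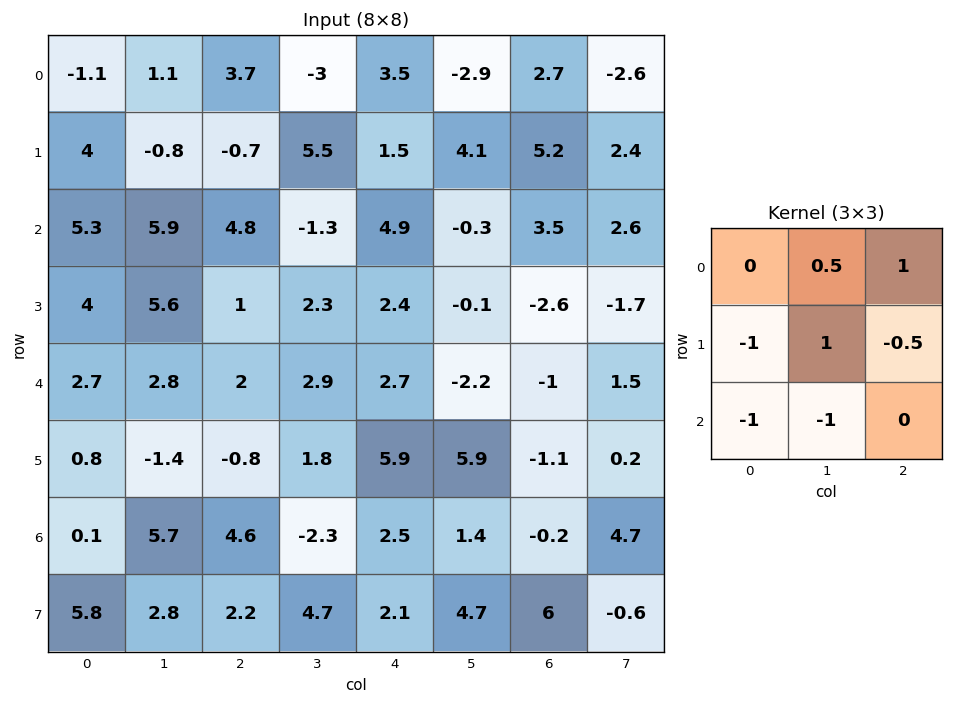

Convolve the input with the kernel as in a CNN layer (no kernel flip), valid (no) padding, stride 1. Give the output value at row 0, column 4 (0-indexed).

The receptive field on the input at this output position is [3.5 -2.9 2.7 / 1.5 4.1 5.2 / 4.9 -0.3 3.5]. Elementwise product with the kernel and sum: -2.9·0.5 + 2.7·1 + 1.5·-1 + 4.1·1 + 5.2·-0.5 + 4.9·-1 + -0.3·-1.

-3.35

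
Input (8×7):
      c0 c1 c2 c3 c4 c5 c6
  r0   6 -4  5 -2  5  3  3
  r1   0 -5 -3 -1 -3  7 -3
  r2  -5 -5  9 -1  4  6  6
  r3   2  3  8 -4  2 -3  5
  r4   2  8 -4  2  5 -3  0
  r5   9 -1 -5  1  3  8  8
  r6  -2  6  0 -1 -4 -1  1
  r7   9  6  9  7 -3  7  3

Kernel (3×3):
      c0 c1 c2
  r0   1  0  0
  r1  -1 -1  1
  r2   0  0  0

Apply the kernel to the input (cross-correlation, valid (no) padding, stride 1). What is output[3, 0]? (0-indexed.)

The receptive field on the input at this output position is [2 3 8 / 2 8 -4 / 9 -1 -5]. Elementwise product with the kernel and sum: 2·1 + 2·-1 + 8·-1 + -4·1.

-12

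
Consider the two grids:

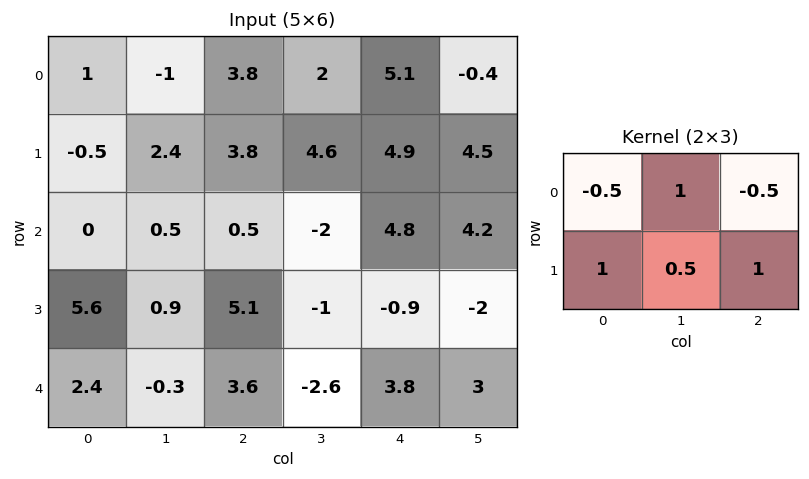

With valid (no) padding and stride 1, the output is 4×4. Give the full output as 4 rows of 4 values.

Output[0,0]: The receptive field on the input at this output position is [1 -1 3.8 / -0.5 2.4 3.8]. Elementwise product with the kernel and sum: 1·-0.5 + -1·1 + 3.8·-0.5 + -0.5·1 + 2.4·0.5 + 3.8·1.
Output[0,1]: The receptive field on the input at this output position is [-1 3.8 2 / 2.4 3.8 4.6]. Elementwise product with the kernel and sum: -1·-0.5 + 3.8·1 + 2·-0.5 + 2.4·1 + 3.8·0.5 + 4.6·1.

1.1 12.2 8.55 15.85
1.5 -0.95 4.55 4.95
11.4 3.7 -0.95 0.25
1.4 4.05 3 2.9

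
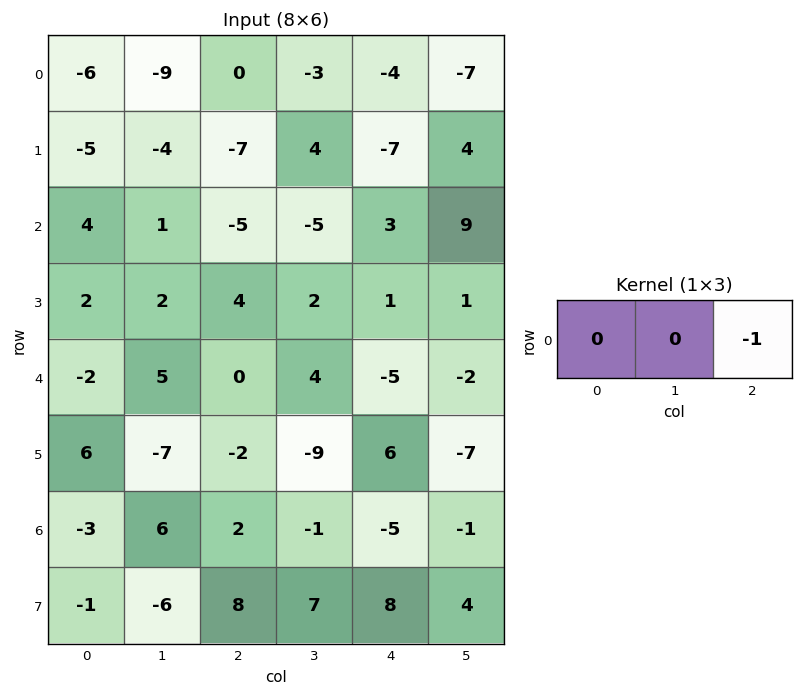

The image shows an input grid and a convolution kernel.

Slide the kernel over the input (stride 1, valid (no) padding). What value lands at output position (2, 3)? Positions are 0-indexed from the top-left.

-9

The receptive field on the input at this output position is [-5 3 9]. Elementwise product with the kernel and sum: 9·-1.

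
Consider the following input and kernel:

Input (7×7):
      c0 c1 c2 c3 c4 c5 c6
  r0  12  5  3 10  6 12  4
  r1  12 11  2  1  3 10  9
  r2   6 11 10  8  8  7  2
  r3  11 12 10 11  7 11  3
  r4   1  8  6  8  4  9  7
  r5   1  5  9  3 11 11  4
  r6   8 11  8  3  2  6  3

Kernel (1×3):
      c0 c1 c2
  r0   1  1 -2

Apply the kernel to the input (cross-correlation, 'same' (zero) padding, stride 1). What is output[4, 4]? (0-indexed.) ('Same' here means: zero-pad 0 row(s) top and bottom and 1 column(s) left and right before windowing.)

-6

The receptive field on the zero-padded input at this output position is [8 4 9]. Elementwise product with the kernel and sum: 8·1 + 4·1 + 9·-2.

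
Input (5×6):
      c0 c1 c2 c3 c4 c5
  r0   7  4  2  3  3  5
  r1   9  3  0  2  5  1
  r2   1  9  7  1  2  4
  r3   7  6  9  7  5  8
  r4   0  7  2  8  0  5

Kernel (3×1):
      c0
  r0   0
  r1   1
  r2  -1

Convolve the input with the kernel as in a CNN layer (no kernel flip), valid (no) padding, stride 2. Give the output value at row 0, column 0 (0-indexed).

The receptive field on the input at this output position is [7 / 9 / 1]. Elementwise product with the kernel and sum: 9·1 + 1·-1.

8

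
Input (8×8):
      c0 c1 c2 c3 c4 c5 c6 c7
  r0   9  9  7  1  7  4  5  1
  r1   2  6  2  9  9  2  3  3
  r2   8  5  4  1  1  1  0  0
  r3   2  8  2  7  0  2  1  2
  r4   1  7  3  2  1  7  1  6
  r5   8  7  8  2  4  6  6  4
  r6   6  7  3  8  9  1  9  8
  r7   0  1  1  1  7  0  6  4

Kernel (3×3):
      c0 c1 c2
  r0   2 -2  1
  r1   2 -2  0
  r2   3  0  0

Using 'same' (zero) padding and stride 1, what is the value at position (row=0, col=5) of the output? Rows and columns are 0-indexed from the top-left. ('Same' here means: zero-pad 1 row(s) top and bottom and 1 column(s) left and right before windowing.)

The receptive field on the zero-padded input at this output position is [0 0 0 / 7 4 5 / 9 2 3]. Elementwise product with the kernel and sum: 0·2 + 0·-2 + 0·1 + 7·2 + 4·-2 + 9·3.

33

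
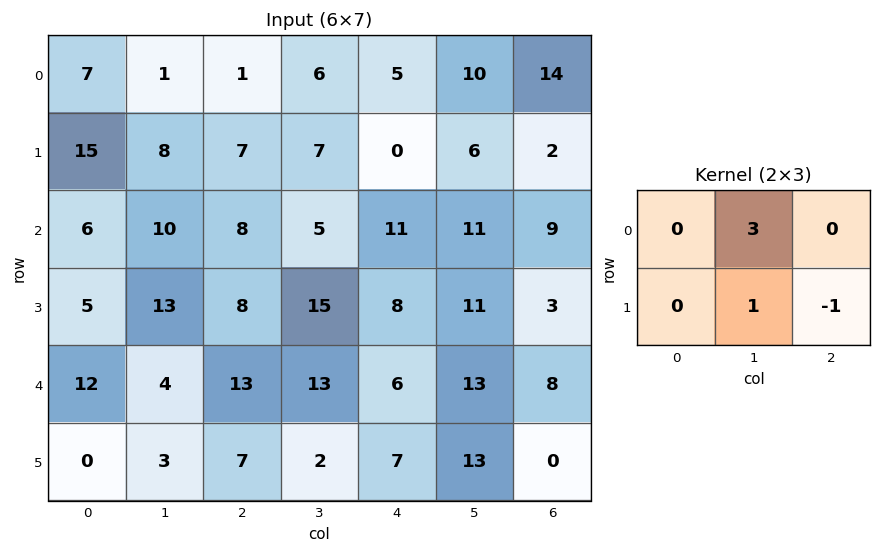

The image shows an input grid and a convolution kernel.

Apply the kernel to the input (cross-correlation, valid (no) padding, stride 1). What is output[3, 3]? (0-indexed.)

The receptive field on the input at this output position is [15 8 11 / 13 6 13]. Elementwise product with the kernel and sum: 8·3 + 6·1 + 13·-1.

17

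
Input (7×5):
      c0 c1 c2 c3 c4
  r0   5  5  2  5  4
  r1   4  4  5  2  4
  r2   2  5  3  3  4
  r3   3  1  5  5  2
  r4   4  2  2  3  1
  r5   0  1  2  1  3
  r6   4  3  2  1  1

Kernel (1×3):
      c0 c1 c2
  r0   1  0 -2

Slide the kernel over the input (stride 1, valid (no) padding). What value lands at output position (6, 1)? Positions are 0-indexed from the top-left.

The receptive field on the input at this output position is [3 2 1]. Elementwise product with the kernel and sum: 3·1 + 1·-2.

1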